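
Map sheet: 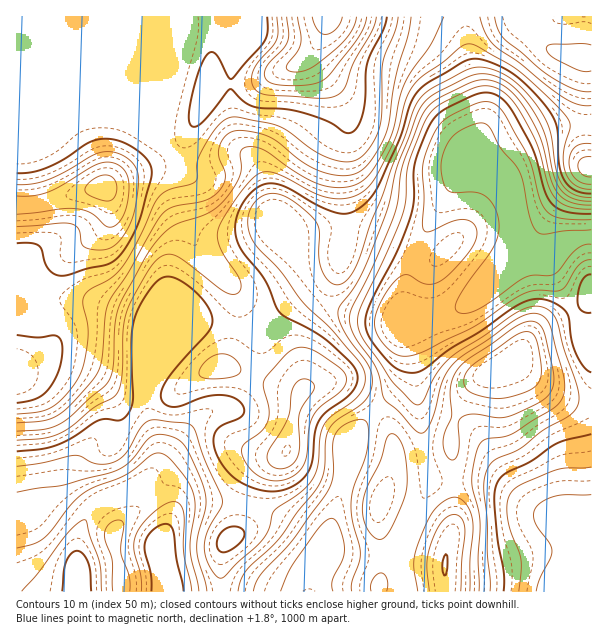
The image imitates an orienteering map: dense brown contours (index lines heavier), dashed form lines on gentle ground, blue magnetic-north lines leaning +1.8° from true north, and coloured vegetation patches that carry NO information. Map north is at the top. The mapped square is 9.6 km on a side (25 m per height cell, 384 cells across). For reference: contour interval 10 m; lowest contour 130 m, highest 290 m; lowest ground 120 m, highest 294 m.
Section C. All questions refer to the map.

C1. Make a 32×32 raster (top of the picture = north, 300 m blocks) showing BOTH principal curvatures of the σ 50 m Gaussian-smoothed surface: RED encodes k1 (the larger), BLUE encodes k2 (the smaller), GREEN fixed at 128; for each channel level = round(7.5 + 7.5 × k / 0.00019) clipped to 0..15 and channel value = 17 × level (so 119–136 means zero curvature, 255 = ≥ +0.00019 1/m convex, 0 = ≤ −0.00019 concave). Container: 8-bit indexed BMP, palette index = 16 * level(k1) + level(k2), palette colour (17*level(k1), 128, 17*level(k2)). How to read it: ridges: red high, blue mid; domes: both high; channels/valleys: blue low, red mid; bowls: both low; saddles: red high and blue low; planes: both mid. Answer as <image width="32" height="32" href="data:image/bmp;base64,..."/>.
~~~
<image width="32" height="32" href="data:image/bmp;base64,Qk02CAAAAAAAADYEAAAoAAAAIAAAACAAAAABAAgAAAAAAAAEAAATCwAAEwsAAAABAAAAAAAAAIAAABGAAAAigAAAM4AAAESAAABVgAAAZoAAAHeAAACIgAAAmYAAAKqAAAC7gAAAzIAAAN2AAADugAAA/4AAAACAEQARgBEAIoARADOAEQBEgBEAVYARAGaAEQB3gBEAiIARAJmAEQCqgBEAu4ARAMyAEQDdgBEA7oARAP+AEQAAgCIAEYAiACKAIgAzgCIARIAiAFWAIgBmgCIAd4AiAIiAIgCZgCIAqoAiALuAIgDMgCIA3YAiAO6AIgD/gCIAAIAzABGAMwAigDMAM4AzAESAMwBVgDMAZoAzAHeAMwCIgDMAmYAzAKqAMwC7gDMAzIAzAN2AMwDugDMA/4AzAACARAARgEQAIoBEADOARABEgEQAVYBEAGaARAB3gEQAiIBEAJmARACqgEQAu4BEAMyARADdgEQA7oBEAP+ARAAAgFUAEYBVACKAVQAzgFUARIBVAFWAVQBmgFUAd4BVAIiAVQCZgFUAqoBVALuAVQDMgFUA3YBVAO6AVQD/gFUAAIBmABGAZgAigGYAM4BmAESAZgBVgGYAZoBmAHeAZgCIgGYAmYBmAKqAZgC7gGYAzIBmAN2AZgDugGYA/4BmAACAdwARgHcAIoB3ADOAdwBEgHcAVYB3AGaAdwB3gHcAiIB3AJmAdwCqgHcAu4B3AMyAdwDdgHcA7oB3AP+AdwAAgIgAEYCIACKAiAAzgIgARICIAFWAiABmgIgAd4CIAIiAiACZgIgAqoCIALuAiADMgIgA3YCIAO6AiAD/gIgAAICZABGAmQAigJkAM4CZAESAmQBVgJkAZoCZAHeAmQCIgJkAmYCZAKqAmQC7gJkAzICZAN2AmQDugJkA/4CZAACAqgARgKoAIoCqADOAqgBEgKoAVYCqAGaAqgB3gKoAiICqAJmAqgCqgKoAu4CqAMyAqgDdgKoA7oCqAP+AqgAAgLsAEYC7ACKAuwAzgLsARIC7AFWAuwBmgLsAd4C7AIiAuwCZgLsAqoC7ALuAuwDMgLsA3YC7AO6AuwD/gLsAAIDMABGAzAAigMwAM4DMAESAzABVgMwAZoDMAHeAzACIgMwAmYDMAKqAzAC7gMwAzIDMAN2AzADugMwA/4DMAACA3QARgN0AIoDdADOA3QBEgN0AVYDdAGaA3QB3gN0AiIDdAJmA3QCqgN0Au4DdAMyA3QDdgN0A7oDdAP+A3QAAgO4AEYDuACKA7gAzgO4ARIDuAFWA7gBmgO4Ad4DuAIiA7gCZgO4AqoDuALuA7gDMgO4A3YDuAO6A7gD/gO4AAID/ABGA/wAigP8AM4D/AESA/wBVgP8AZoD/AHeA/wCIgP8AmYD/AKqA/wC7gP8AzID/AN2A/wDugP8A/4D/AIeXhXSD+emQc2Dl9YVldoaVpbfKuYKD+PiWlod2dnZ2hqZ0YYP2yICAk/n3lXWEdHV0dbang5T594WFlpaWh4eHp3VwtvekUHCl6/rZqJeEc2RkxbWDlPn4lYOGlpaXl6i5l5DG+tViYJLI2tnXx5d0coTYx3OCyPq4g3R2doeHh6eng5Cm5taSgbTEk5OkpnWAk9rZhIKl+NeDZGV2doZ2hraVcYBytqVylbWUk7S0pZCRyeiXg4TUxXNkdXZ2hoWFhsbGpZByhoOXp6fI2urVoICW16h0hNalg3WHhoaIhYWEldj7tnFldJipt8fq/NiAc4THuIKm2JWUh5eGhoh1lZSBhNjHcmSEt8mnlrf4xTBzc9jIkbfYhJWoh3Z2h5e5qIRhpbajl6OjlXVklfbjYWCQ16eAtsWEl6eGdpWWyMm5l4O1pbPZp3NidHWW1/bntsCzhXCm1ZaYmJiotaS5qLi4psaRg8fnt6e1pZepufn89rGUkbX42amYqdnGkqmXqKiouICHgqfZ2beVhqiouPz5sJOUoun6+LjJ2JVxl5aomKiocHeGg5enhnaGp6jH1oRgU3WCorf3+OrHc3F2h6iouKdgd4d2hKWFdpamp7ayUFB1dIOAYIX5+9mBc3aGl5e2tWF0d3d0lZaWlqaFssJjYXaFlINwcKT49sC1d4aVhaXFdXB1c4a3uKeXhoLE9oVxdJeWhHVwgMKysOl2hqaGlteWcmOGt8i4qJeDg8j5p4GCqLiGc3eEkmJz+naGuLen6JZxg6fIt5eHg4WDyfnIg5CWyLiGhIeHd4HWc3OFlsf5p4KDpqalhWJ2d3S32NeWgIKn2biUhoaFc5CWlXNjlfjJk3OEpKSEYnd1cqO0xriEgISoyJaGhLOQkPf35ran+LiShJentnRAYHCUpKTEt6eSc4WWlYaB0PDiprbm9/rst6KluMratoJyhriot9bElIJ0doaGdnDA+P9iY3SWyuvWtJaXp6jFwrSoqZjJ+MRwUHN3h4d0YJH+/3Z0c4O1tqSThbakY2JzdpiYqbr5+IRgcnZ3hoJgsvf5d3eGhJOTg3eFx8djY3WVp5eXqOn6yHBQdHZ0gXLU87KHh3eHh4eHd4W36KSlmIWFhZWWyPnWcUFhYkJghcXDo4eHh4eHh4eHhpXYpbTHhoWWp6an19ShdHRBEEKlxreoh4eHh3eHh4eHhMilsvj52bimloanxdTXt5JwpNfYuLqHh4d3h4eHh4eEyJWAtvn42KaUdHaWtsjW0tTm5+m4qYeHd4eHh4eHh3W2hXdggrPW2KiFhYaWqKWyx9jXuJeYh4eHh4eHh4eHdpaHd3GFp8nay7imlYWHlpOoyaZ1dYU="/>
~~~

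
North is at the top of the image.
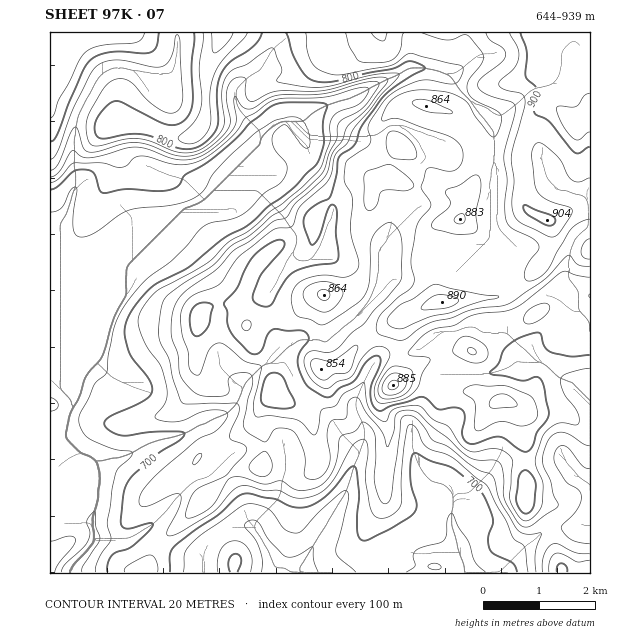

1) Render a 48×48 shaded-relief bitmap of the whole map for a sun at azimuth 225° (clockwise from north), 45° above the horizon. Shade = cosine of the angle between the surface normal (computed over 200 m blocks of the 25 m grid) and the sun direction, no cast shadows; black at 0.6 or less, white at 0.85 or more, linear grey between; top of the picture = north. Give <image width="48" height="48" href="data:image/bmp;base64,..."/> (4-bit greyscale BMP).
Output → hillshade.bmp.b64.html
<image width="48" height="48" href="data:image/bmp;base64,Qk32BAAAAAAAAHYAAAAoAAAAMAAAADAAAAABAAQAAAAAAIAEAAATCwAAEwsAABAAAAAAAAAAAAAAABEREQAiIiIAMzMzAERERABVVVUAZmZmAHd3dwCIiIgAmZmZAKqqqgC7u7sAzMzMAN3d3QDu7u4A////AEeHh2VURFeIZDWIiIiId3ZmZWiZmqqEM0Z3d2VVVVeHUzaIiIiId2ZmZnmZmalyIlVWd3ZmZmd2QkiYd3iId2Z3ZomIiahSM2VWiYd3d3d2RHmYdniId3d3ZoiHm6dVVWZXiYh3iIh2Z4mId3iIiHd2Zod5zqd3ZndniYiHiJhmeJqZh3iJmXZmZneL7YVmZWZmeYh3iIdVebuqmHeJqFRFVnit22RFVWZmeId3eHZWesuqmHaKqENFZ4rMuVIkVmZmeHZmd3ZmiqiIiGV5p0NGeLy6qEEkZ3Zmd3ZmZnZniHZniFNomENYmtyqqEI1eGZniHd2ZmZnd3Znh0NYmEN6vOyZqWNHiXeImYiHdmVniYdnl0RoqVSLvdqZqWRYqneJmYiIiHZnmYd5l0Z4qlScy6mImGV5mHeId3d4mHeImYialldoylfNuZmImHVodmZ3ZmZniImaqaqYZndq2ovLmJmIh1RFVWZ3ZmZniaqpiallaJZ7zbmZiIh2UzNEVmZ3ZneJqql2aZhFi6eJu5RWZmZDIkRFZ2ZmZ3iZu5dWeZZGvIh2iFI1ZmZlRVVWd2Zmd4maqpZnmpZYqFZUeFNFZ5l2VmZ4iGZmeJmaqpdoqoZ4hEVVeXZWeJdFZneIiGZmeJmZqpd5qWZ4dmZmeZhmd2Q1Z4iId2ZmeImZmpd5l1aJmId2iZh3iGVWeIiHZmZmZ4iImYZohlaJmYd3eIeImYiIiId2ZmZmZ3d4iHZnZVaJqodndmZ4mHiZiHZmZ2ZmZnd2ZmVWZmd4mGVWZmVmVFZ3dmZmd2ZmZmdlVURWd2Z3ZTNFVmd2Q0VWZ4d3eGZmZmZlVERXd2Z2UyNWZniXVmZmd4dnmWZmZmZmZlVWdmZmZVZ3ZnmXZmZmZ3Znm2Z3ZmZmZmZmVWZmZ2eHZnmHZnd2Z3d3ind3dmZmZnZlRFVVd3iXZoiHeIh2eJqGd3d3d2ZmZmZlRFVGh2iId4iIiYZWmrqFZnd3d3d3d2ZmZlRHhmiId3h3d2RXq6dVZnd3d3eId3dmZmVWZmiZdnd3d2VXmWRFZnd4h4iIh3ZmZmZVVWiZd3d4h2VXmFRWZ3Z4iIiId2ZmZmZmVXmYd3Z3dlVXmFVnd1aKmId3eId2ZmZ3ZoqXZmZmZWZnqFZ3h0WbqYeKzLl3Zmd3Z5p2ZndmZndnmFZ4hzWbqZrO7bhmdnd2aKdmd3ZmZ3dnh2eJmDWbqqzcqYdUVndmeKmIiHZnd4dXiHebqDWKmIiGVWZDNXdmeal3iGd4iHZXiIirhzR4dlQzRnYwJ3d3iZdVeHiZh1VomZmoZkRndkM0Z4cgWYiau6dmZ3d2VEaJqpl2VlVWdkRWeJgxeYm8zLqZllVDM1mqmZhmdnZFZlVneKhDeHiavLqqunVDNHiIiJh3dnZVZ2eHeKhld3eJqqqru5d2eId2aJh3dnZWiJmXeJl2d3iZmYiJqoeZmYiHeZdndmZniamGV5mHZ3eZmHd4iGeZiHiZmpdndmZomZhlV5mXZmeJh3eIh1aId3iZq5d3Zw=="/>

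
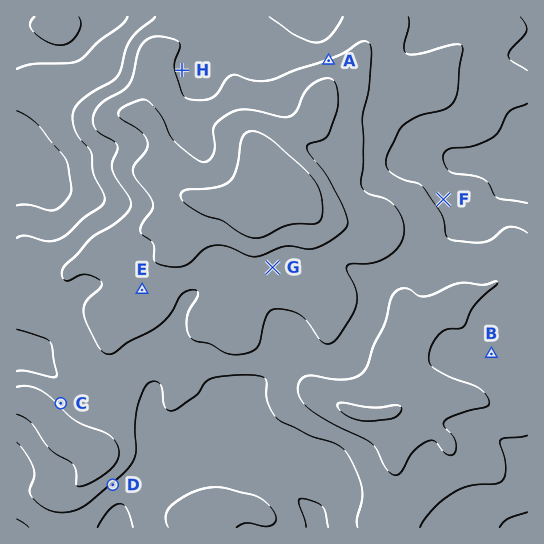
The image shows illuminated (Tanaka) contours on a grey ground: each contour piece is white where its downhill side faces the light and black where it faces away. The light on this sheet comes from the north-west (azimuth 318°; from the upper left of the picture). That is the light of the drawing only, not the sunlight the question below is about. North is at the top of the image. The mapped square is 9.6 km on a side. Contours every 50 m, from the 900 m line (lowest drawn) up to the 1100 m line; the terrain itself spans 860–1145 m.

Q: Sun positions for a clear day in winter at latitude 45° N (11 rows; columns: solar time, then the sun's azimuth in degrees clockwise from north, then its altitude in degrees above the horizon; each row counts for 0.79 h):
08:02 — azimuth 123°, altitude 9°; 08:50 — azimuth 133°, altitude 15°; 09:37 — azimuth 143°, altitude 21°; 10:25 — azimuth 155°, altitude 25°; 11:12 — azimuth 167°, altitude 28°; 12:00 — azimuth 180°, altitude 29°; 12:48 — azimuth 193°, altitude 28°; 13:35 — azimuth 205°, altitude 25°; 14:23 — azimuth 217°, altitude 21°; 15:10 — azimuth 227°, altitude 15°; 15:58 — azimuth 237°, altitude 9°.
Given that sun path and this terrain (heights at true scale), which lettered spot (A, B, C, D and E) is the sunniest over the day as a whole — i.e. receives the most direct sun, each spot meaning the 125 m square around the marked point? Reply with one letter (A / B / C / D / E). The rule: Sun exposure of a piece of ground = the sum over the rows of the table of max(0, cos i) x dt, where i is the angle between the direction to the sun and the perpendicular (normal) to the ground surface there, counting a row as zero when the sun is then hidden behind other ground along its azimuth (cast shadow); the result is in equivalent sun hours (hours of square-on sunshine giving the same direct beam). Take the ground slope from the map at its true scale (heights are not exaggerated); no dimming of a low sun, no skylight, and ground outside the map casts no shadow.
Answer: D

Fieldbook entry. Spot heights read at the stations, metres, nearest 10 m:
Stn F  930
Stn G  1030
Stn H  990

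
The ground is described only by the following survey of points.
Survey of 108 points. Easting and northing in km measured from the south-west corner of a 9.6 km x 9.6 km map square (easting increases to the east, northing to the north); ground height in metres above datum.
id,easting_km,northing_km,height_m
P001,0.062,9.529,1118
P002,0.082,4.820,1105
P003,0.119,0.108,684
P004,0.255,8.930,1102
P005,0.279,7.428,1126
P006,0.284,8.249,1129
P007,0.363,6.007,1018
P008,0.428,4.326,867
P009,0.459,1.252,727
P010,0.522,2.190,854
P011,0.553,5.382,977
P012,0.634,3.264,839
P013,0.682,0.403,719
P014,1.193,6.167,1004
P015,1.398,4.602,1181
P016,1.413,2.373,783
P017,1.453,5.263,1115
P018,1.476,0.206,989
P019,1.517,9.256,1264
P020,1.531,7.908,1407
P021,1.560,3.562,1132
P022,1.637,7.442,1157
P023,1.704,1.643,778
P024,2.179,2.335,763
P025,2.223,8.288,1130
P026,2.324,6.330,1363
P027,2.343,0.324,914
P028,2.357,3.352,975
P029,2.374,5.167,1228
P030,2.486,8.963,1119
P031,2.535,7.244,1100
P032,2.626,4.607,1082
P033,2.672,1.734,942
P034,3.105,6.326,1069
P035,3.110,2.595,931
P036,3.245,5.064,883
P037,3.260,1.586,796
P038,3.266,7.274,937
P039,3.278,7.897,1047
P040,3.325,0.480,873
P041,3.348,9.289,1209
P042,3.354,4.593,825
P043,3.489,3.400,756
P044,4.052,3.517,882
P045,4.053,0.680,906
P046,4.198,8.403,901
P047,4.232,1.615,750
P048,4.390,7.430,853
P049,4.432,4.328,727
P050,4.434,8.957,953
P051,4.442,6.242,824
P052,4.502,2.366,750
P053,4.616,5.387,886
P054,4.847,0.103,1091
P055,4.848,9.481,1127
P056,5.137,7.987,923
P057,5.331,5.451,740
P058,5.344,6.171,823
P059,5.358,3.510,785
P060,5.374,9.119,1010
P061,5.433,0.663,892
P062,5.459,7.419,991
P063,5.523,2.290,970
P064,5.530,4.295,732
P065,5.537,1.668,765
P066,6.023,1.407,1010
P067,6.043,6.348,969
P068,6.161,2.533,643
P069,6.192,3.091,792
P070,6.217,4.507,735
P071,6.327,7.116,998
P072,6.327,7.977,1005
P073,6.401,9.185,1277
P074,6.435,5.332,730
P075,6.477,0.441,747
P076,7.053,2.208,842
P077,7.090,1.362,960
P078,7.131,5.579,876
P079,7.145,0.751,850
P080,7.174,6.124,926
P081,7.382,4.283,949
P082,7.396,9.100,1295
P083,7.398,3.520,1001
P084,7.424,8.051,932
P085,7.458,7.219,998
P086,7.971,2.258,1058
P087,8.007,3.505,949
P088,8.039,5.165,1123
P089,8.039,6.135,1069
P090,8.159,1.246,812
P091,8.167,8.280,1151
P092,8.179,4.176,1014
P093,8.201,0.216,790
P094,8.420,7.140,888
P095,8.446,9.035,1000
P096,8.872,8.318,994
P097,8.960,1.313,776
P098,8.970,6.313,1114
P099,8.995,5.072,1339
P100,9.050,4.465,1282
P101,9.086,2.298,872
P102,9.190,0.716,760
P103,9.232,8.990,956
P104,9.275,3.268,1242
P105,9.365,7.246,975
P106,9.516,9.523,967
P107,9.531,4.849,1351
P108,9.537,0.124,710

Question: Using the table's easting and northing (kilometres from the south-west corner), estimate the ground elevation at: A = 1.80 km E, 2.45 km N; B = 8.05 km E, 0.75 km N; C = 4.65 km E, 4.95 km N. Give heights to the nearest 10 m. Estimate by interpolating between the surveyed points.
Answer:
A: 800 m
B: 780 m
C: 810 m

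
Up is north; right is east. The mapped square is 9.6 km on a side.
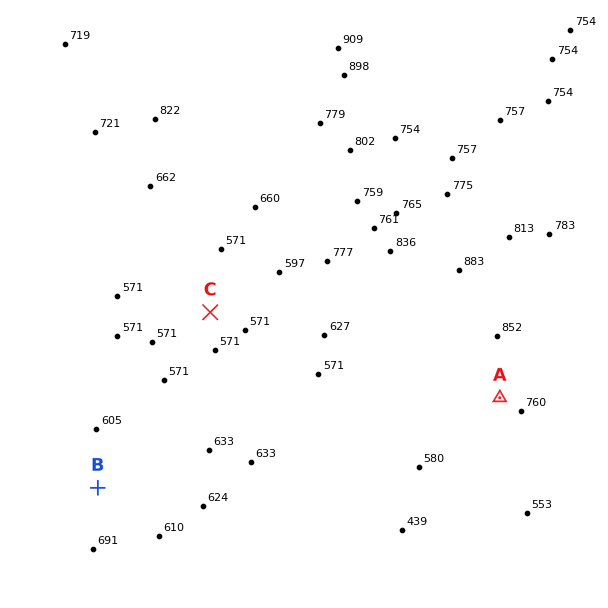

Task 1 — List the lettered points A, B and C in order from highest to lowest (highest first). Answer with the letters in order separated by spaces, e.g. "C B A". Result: A B C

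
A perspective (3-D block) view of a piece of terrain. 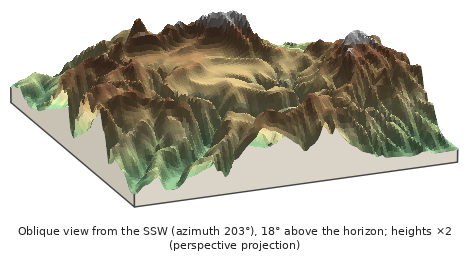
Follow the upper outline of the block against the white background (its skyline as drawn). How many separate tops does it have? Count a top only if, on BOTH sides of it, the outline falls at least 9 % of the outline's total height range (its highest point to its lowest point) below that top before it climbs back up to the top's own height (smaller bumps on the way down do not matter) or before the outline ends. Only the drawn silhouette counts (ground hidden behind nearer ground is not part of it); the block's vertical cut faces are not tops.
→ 3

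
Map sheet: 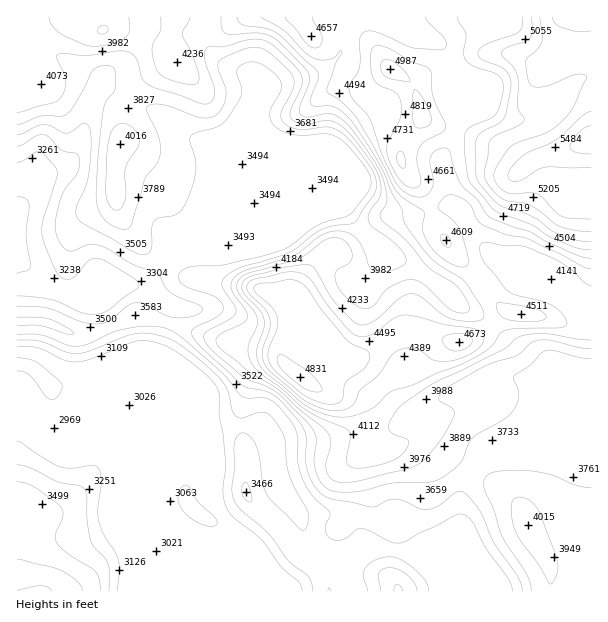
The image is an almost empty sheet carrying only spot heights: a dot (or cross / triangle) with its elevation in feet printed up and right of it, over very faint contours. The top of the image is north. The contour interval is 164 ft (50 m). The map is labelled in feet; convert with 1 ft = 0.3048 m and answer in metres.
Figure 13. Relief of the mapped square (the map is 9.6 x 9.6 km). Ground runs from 900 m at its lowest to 1730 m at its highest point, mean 1180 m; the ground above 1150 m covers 45.8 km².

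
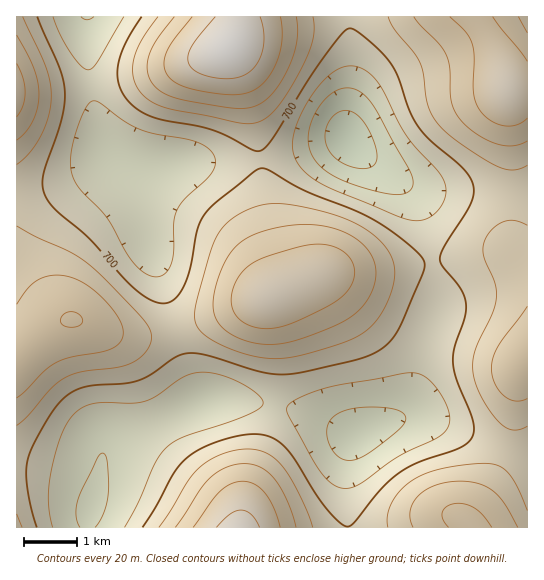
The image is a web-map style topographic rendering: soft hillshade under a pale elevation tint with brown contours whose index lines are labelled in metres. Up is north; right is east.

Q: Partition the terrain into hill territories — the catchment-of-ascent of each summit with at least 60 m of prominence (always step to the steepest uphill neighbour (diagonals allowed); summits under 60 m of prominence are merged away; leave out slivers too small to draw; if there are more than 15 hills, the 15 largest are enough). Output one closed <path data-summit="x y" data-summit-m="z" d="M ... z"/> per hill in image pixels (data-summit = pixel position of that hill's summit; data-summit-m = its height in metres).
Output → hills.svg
<path data-summit="273 295" data-summit-m="778" d="M86 16l-70 1 1 511 70 0 1-11 17-67 10-7 87-42 35-1 46 7 31 9 40 19 43-16 8-8 6-10 13-54 13-38-1-26-9-53-12-33-9-10-48-36-11-12-52 14-46 8-46 0-44 6-17 0-25-8-12-13-9-28-8-49z"/><path data-summit="507 87" data-summit-m="779" d="M527 16l-179 1 4 49-5 43 0 26 11 16 48 36 9 10 12 33 10 65-1 20-12 32-16 60-11 12-35 12-10 7-4 13-3 23 0 28 4 26 179-1z"/><path data-summit="230 47" data-summit-m="795" d="M347 16l-260 0 0 38 2 25 7 39 9 28 12 13 5 2 20 6 17 0 23-4 67-2 21-2 77-20 0-30 5-43-1-32z"/><path data-summit="238 527" data-summit-m="787" d="M237 400l-30 0-13 4-87 44-6 13-2 20-11 36 0 10 259 1-2-54 3-23 7-16-52-23-33-8z"/>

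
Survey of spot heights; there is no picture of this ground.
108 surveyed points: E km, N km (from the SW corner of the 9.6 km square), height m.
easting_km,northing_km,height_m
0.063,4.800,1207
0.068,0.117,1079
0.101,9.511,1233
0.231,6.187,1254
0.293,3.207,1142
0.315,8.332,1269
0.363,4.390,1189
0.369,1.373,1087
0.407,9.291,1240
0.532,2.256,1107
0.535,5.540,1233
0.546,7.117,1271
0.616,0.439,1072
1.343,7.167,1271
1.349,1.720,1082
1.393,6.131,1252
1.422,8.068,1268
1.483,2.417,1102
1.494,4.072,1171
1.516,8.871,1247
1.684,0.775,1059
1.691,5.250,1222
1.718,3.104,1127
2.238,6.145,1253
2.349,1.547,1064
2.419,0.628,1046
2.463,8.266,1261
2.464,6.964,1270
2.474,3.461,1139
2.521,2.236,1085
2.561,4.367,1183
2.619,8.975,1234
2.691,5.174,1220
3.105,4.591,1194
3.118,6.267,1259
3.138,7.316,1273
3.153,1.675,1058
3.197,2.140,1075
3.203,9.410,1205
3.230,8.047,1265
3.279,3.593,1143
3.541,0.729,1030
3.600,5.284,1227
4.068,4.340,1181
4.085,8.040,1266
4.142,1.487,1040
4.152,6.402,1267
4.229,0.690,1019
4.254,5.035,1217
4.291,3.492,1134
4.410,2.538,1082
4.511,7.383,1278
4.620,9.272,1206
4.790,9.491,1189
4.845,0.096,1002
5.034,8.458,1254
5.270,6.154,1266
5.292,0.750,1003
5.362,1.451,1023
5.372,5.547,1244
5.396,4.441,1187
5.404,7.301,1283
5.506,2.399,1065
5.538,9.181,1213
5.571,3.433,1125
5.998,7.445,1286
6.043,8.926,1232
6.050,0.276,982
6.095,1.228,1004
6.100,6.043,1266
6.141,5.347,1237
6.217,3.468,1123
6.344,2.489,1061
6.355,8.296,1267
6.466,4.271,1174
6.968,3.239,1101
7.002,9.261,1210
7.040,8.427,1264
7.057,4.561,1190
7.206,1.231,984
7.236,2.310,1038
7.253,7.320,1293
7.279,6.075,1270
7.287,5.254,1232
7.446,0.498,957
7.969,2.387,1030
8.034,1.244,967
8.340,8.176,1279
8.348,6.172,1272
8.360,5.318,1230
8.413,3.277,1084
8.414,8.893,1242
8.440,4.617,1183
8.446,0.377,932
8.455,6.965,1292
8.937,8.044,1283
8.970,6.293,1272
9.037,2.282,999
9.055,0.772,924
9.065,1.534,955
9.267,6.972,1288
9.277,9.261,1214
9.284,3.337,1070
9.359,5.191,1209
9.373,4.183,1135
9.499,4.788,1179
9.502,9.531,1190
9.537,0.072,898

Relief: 896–1295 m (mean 1165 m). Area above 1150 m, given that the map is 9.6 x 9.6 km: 55.3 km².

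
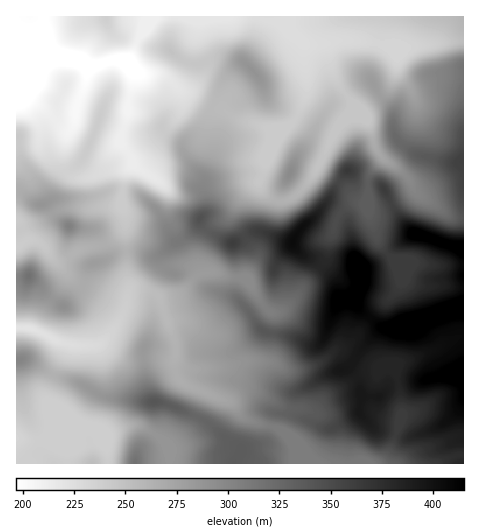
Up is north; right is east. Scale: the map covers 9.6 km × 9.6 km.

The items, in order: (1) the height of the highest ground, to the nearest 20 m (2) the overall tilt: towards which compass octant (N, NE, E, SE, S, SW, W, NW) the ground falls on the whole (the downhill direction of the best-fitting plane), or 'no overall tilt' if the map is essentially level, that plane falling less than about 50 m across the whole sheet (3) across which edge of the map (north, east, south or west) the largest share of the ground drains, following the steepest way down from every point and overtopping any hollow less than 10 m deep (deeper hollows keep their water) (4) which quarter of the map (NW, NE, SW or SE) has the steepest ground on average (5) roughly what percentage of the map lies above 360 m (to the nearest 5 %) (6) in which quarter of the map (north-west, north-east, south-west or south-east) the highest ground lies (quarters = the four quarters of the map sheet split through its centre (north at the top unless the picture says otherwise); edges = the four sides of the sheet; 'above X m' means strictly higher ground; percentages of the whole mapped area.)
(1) About 440 m is the highest elevation on the sheet.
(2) On the whole the ground falls towards the north-west.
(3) Drainage is mainly to the west: more ground falls towards that edge than towards any other.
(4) Slopes are steepest in the north-east quarter.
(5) About 20 % of the map lies above 360 m.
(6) The highest point lies in the south-east quarter of the map.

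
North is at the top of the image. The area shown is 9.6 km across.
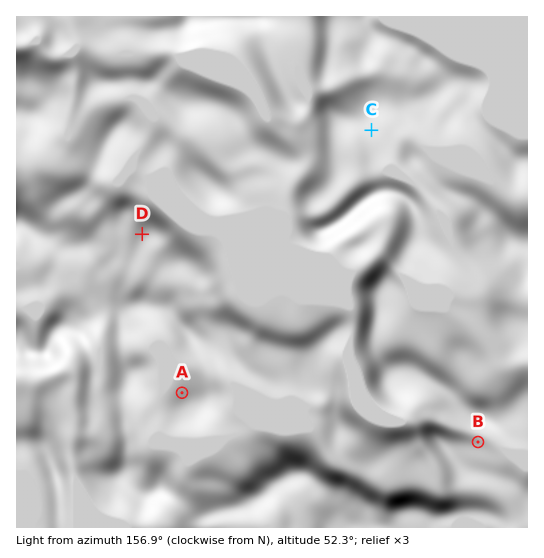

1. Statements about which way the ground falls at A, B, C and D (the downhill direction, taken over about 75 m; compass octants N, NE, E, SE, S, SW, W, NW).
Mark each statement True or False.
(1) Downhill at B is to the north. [True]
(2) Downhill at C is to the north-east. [False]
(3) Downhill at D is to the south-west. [False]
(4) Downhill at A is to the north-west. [True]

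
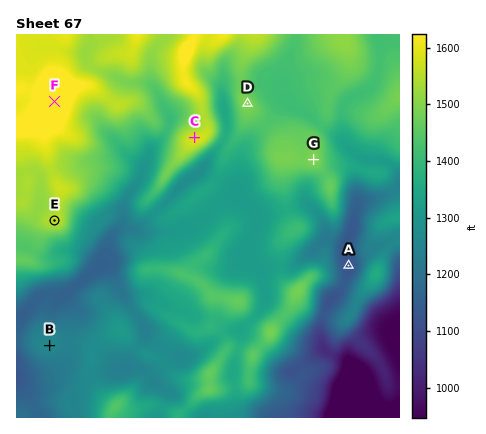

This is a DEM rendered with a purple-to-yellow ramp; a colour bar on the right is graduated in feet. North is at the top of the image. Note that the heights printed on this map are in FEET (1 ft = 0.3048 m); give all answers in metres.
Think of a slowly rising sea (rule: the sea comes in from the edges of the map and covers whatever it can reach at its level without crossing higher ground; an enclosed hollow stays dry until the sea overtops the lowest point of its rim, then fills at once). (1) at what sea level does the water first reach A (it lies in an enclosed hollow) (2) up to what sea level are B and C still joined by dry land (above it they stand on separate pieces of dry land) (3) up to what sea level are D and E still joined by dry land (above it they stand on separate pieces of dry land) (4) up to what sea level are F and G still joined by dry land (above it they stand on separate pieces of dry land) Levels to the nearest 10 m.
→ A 350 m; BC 380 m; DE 450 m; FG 440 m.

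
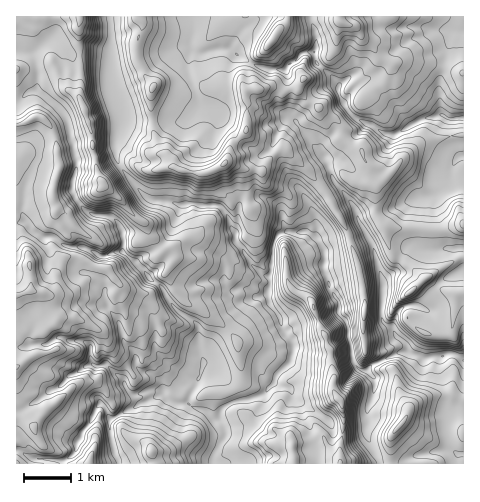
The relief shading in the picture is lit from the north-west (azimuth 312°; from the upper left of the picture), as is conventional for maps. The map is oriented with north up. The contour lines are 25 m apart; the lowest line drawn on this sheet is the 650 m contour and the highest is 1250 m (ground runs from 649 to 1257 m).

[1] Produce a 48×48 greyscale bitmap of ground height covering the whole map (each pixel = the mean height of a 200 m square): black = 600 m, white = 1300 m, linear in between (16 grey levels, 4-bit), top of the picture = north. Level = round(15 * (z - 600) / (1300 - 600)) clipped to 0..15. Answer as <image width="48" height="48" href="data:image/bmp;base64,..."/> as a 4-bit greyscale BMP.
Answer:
<image width="48" height="48" href="data:image/bmp;base64,Qk32BAAAAAAAAHYAAAAoAAAAMAAAADAAAAABAAQAAAAAAIAEAAATCwAAEwsAABAAAAAAAAAAAAAAABEREQAiIiIAMzMzAERERABVVVUAZmZmAHd3dwCIiIgAmZmZAKqqqgC7u7sAzMzMAN3d3QDu7u4A////ALuqqqu5iJmqmHZVVWZ4iYiImHVEVERDM7u8upq5iZqqmHdlVmZ4iYiImGRFVEQzM8zLqpqpiZqpiIdlVmeIiYiIh1RFZVRDM8zLqpmpiZmYh4dlVmZ4iIiHh1RFZlRDM8zLuqmYiIiHd3ZlVmZnd3d3iFNEZmVDM8zMu6mIh3d3dmZVVmZmZmd3mFNEVmVDM8zMy6qImHZmZlZmVVVWZmZ5qVM0VmVDM8zLzLqZmHZmZmZmZmVVZWeKqWM0VVRDM8zLu7qph4dmZmVmZmZVVWeKl2MzREMzMtzMuqqpiId2ZmVWZmZVVWaJlkIjRDIiIt3My6mYiIh3dmVVZmZVVVaJhSMzQyIiIt3dzLqpqYiHdmVWZ3ZlVVaJdDVDIhEREd3d3LqrqZmIh2ZmZ3ZlVFaJc0ZDIiIzM93dzLu7qZmIh2Zmd3ZlVVaIY1ZDIjREVN3d3czLqqmZh3Z3d2ZlRVeHU1ZCI0VVVN3d3dy7qqmZiHd3dmZVRVeGM1dCNFVFVd3d3cy6qqqZh4iHZmVUVWh0NGdDRERFVe7d3cu7u6qYeIh3ZlVEZnh0NGdDRVVVVe7t3cu7u6qYiIh3ZlVEZ4dTNGZDRmVVVd7d3Mu7u6mImId3ZmVVd2VDRWZDRWZVRN7czLu7upiJmYh3dmVEd1QzRWYzRVZlRN7czLu7uYiZmZiHdmVUZlQzRWU0VVVVVN3MzLuqmJmamZiHdlZkZlQzRmU1VVVERMzLu7q7qKqqmZmIdmdlZUQ0RmRFVVVURMu7vMy7mJqpmZmIdnd1RDM0VlRGVVVVVbu8zMu6maupiImIdnd1REREZkRWZVVVVrvMzLqZmrupiIiId3h2VURFdkVlVUREVrzM3Lq7u7mId3d3d4h2VVRWdUVlREREVczMy6zdzJh3d3iIiIh2ZlVnZVZmVEMzRMzMyqzd2oiIiImZiIiHdlZ2Vmd2VEQzM8zMy6zduYmZmqu6qZmYdmd2Z3d3ZVQzM8zM3KvcqJq7u7u7uqmYd3d2Zmd3dlQzM8zM3KvbiJqru6qry6mYiIdmZnd2ZlRDM8zMy7zKiJqruqmau6mYiHZmZ3dlVlREM8zMy7zJiImqqZmZqqmYiHZmd3dlRVREQ8zMy7zJiImpmZmZmrqYh2Znd2VEQ0RERMzMu73JiImZmZmZmaqYd3d3dlRFRDMzM7zMu825iImZmYiIiaqYd3eHdVVVVEMyI7u7u82oiImpmZiImaqYh4iHZWZlVUQzNLu7vNyYiImqmZiZmaqpmIh3VWZmZVRDRbu7zMuYiJq6mZmZmaqpmZh2VWZmZlVERbu7zMuYiJqqmYiZmaqZiJl2VWZmZlVUVcu7y7uYiJqZmIiIiJiIh4dmZmZndmVVVbu7u7uYiaqZiIiIiImpiHd4d2Z3dmVVRbu7u7uYiaqYiIiIiImqmId4h3d3ZmVURLu7u8uoiaqZiIiIiImrqYd4iIh3ZlVURLu7vNyoiaqpiIiIiImaupd4mZh3ZlVERMzMzNyoiaqpiIiIiJmZqoeJmZh3dlVURA=="/>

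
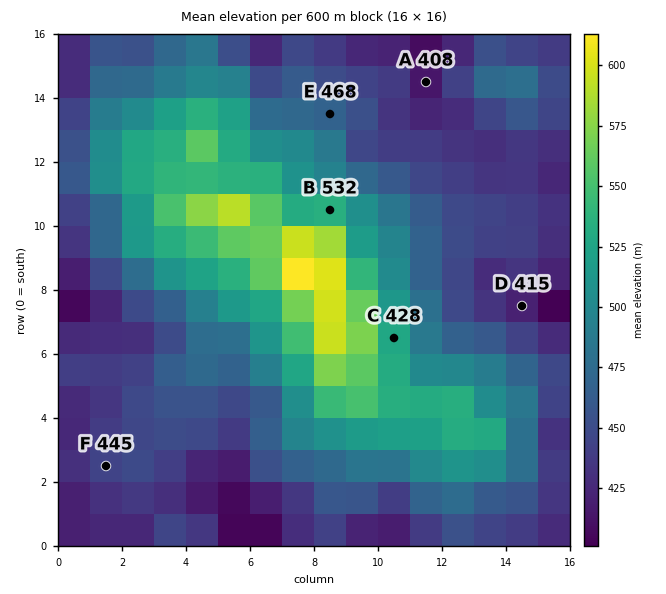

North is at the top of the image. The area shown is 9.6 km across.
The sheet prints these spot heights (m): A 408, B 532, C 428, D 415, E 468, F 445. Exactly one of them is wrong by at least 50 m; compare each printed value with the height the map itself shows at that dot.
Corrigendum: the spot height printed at C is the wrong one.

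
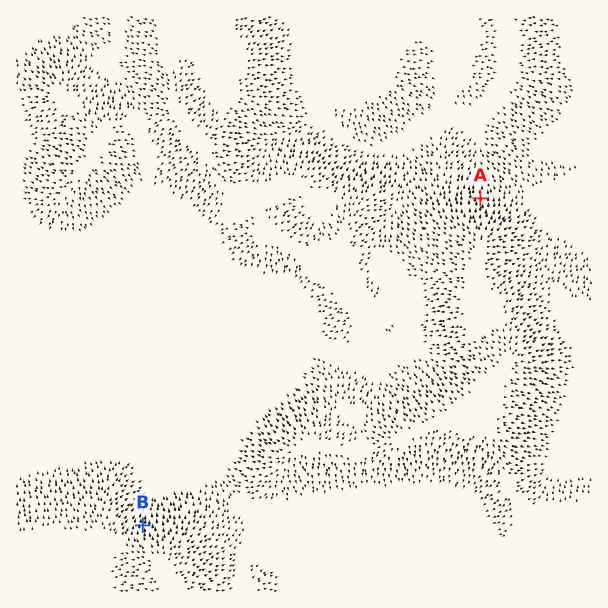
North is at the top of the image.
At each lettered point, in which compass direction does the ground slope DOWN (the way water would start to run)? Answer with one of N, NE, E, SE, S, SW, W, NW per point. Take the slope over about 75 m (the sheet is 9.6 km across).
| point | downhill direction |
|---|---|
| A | N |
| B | N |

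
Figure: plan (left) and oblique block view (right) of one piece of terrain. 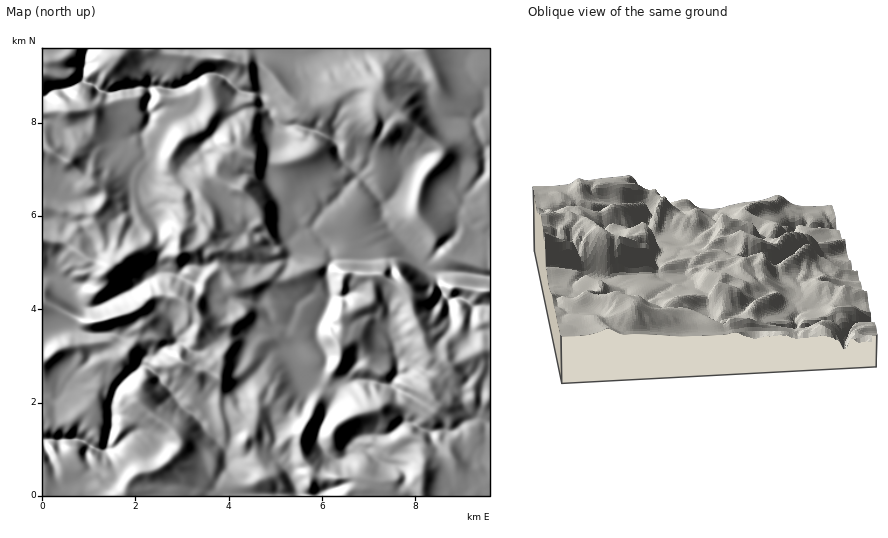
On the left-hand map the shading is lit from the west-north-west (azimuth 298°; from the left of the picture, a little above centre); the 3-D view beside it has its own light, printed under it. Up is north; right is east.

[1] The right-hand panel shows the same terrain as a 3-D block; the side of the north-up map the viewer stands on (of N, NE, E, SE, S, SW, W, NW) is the N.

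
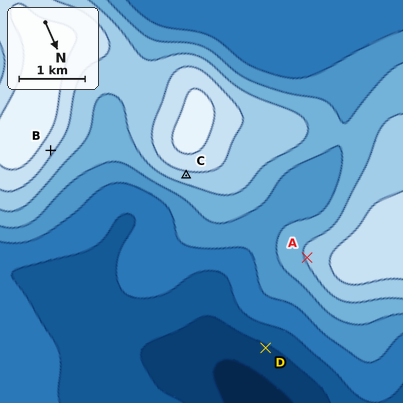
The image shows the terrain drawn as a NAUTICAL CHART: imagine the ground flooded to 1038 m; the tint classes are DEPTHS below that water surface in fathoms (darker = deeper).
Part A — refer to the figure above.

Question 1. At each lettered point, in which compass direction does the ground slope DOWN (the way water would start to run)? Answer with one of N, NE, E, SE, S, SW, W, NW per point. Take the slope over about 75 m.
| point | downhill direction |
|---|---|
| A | E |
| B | NW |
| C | NE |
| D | NE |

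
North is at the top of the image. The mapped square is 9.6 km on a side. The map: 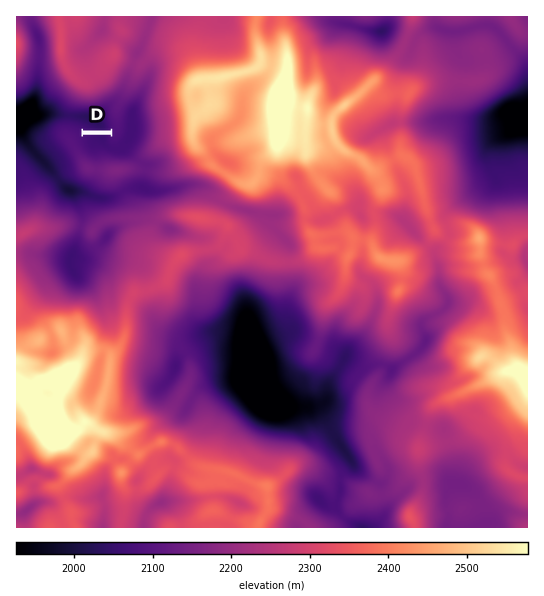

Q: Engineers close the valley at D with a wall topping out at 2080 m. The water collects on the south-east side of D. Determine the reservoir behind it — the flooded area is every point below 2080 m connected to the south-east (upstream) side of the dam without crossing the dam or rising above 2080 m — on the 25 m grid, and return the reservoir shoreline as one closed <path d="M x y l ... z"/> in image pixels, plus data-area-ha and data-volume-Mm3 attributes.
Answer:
<path d="M135 107l-4 0-3 3-3 9-1 14-6 8-5 2-2-2-1-6-25 0-1 6 3 6 6 5 13-1 11 4 10-2 8-8 5-14-3-22-2-2z" data-area-ha="40" data-volume-Mm3="3.08"/>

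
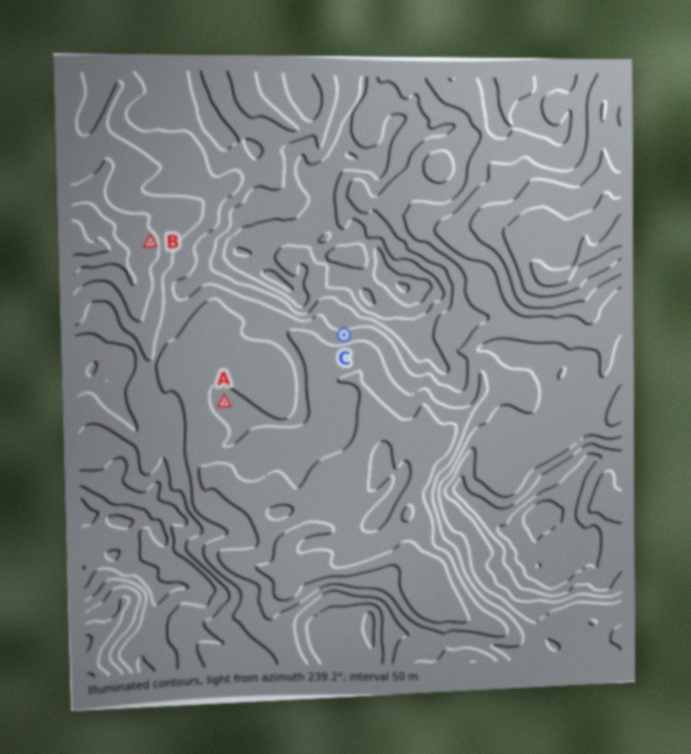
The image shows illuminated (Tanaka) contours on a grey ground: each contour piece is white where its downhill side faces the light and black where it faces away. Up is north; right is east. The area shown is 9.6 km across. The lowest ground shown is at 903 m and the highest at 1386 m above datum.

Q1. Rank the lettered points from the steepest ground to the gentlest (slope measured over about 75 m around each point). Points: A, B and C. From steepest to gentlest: C B A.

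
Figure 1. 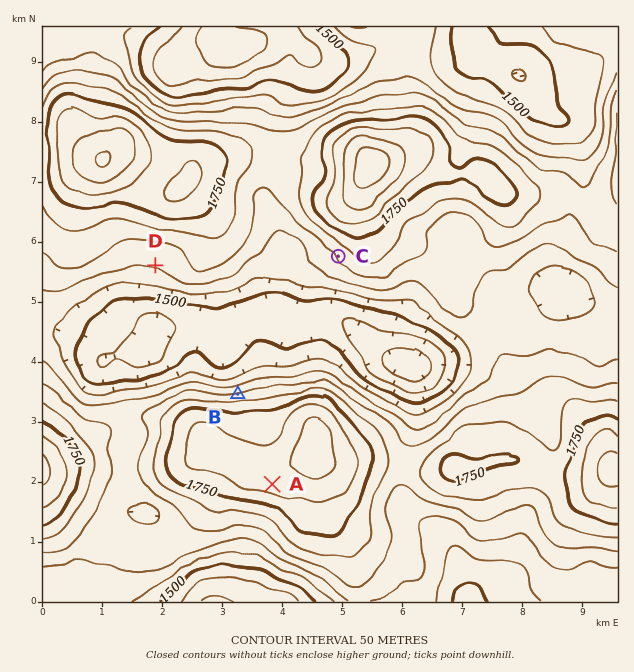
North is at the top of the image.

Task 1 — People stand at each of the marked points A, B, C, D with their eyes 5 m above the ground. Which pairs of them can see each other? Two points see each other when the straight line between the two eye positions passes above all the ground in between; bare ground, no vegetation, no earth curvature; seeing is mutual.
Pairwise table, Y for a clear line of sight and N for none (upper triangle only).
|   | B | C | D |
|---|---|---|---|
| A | N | N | N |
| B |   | Y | Y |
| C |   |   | N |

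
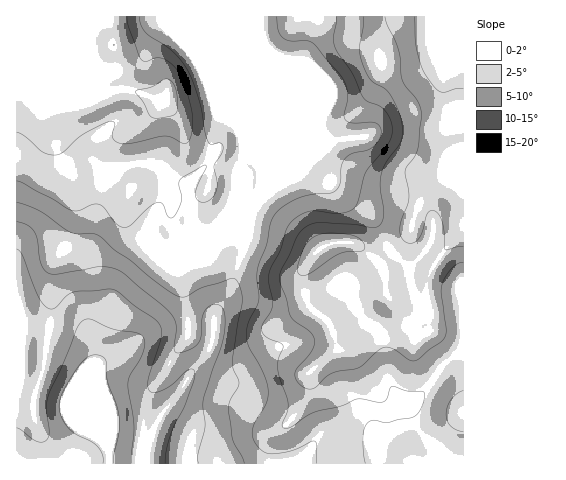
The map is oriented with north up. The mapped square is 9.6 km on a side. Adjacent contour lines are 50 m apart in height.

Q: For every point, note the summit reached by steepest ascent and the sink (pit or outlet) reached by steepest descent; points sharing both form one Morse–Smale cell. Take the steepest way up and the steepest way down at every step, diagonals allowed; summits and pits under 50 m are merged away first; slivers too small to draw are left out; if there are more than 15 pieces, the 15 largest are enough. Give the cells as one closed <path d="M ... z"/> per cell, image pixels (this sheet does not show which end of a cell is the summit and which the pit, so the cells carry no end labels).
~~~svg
<path d="M463 16l-205 1 0 143 4 22-11 36-4 23-15 45-16 27-2 14-33-1-28 5-26 19-25 11-3 3 0 12-8-26-11-13-27-8-29-3-8 18 1 120 282 0 19-27 7-6 40-21 23 3 11-7 17-6 11-11 13-20 9-10 15-9z"/><path d="M257 16l-241 1 1 327 7-18 22 2 29 6 8 5 5 7 11 30 0-12 3-3 25-11 26-19 28-5 33 1 2-14 16-27 15-45 4-23 11-36-4-22z"/><path d="M463 351l-14 8-9 10-13 20-11 11-17 6-11 7-14-3-12 2-19 11-18 8-7 6-18 26 163 1z"/>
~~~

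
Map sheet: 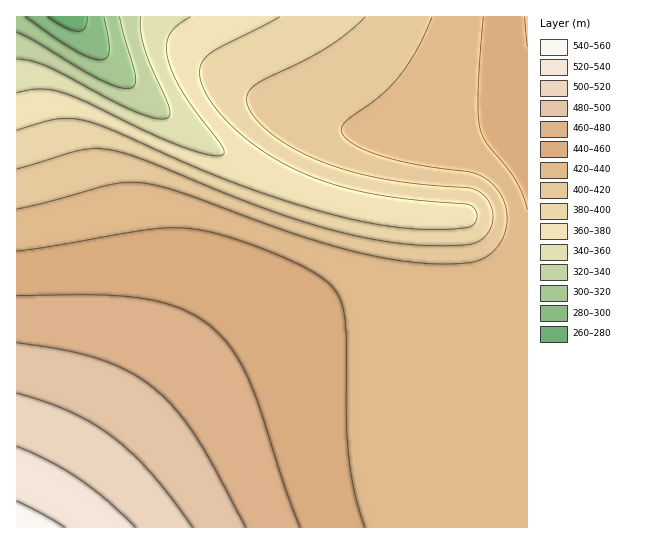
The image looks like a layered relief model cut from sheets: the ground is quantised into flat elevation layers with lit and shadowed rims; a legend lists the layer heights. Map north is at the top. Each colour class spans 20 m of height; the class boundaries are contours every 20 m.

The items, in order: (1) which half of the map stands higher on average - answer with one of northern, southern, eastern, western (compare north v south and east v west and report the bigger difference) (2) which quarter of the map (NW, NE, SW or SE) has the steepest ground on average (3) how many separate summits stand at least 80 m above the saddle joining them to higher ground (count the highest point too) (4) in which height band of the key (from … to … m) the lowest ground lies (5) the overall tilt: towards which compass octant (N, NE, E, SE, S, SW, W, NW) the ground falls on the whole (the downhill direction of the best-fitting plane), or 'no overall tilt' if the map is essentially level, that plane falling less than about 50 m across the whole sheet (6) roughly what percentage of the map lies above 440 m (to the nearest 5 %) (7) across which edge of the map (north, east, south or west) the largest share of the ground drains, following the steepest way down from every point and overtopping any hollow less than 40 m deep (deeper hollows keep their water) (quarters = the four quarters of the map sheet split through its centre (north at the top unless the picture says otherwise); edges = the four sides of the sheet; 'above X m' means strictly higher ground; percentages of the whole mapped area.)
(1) The southern half stands higher on average than the northern half.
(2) The steepest ground, on average, is in the north-west quarter.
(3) Counting only tops that stand 80 m proud, the map has 1 summit.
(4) The lowest ground lies in the 260–280 m band.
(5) On the whole the ground falls towards the north.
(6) Ground above 440 m makes up about 40 % of the sheet.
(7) Most of the ground drains across the northern edge.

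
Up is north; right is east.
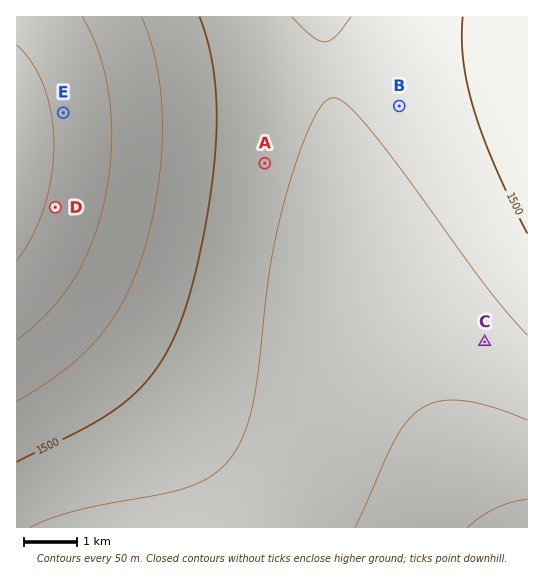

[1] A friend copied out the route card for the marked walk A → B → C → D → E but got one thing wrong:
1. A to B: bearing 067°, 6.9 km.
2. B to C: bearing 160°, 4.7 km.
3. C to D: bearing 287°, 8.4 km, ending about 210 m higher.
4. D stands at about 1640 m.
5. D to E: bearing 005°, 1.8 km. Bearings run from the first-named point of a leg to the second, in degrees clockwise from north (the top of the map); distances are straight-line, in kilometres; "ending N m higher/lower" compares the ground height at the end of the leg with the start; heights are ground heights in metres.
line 1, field distance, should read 2.7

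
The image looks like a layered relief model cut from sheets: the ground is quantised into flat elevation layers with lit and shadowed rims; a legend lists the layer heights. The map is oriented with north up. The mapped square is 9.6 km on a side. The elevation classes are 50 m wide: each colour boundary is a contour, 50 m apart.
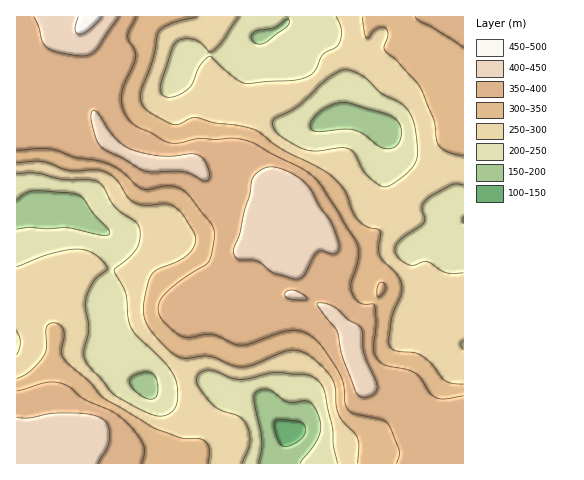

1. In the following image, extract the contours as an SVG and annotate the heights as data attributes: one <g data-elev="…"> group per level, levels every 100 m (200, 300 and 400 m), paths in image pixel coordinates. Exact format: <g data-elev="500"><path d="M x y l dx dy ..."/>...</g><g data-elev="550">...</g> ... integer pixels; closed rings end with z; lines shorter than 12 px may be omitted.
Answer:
<g data-elev="200"><path d="M258 463l3-12 1-11-8-43 3-6 8-2 7 2 15 11 21-1 5 4 3 5 5 14-1 10-6 12-14 17"/><path d="M151 399l-8-2-10-8-4-6 2-6 14-5 6 1 3 2 3 7 1 10-3 6z"/><path d="M17 200l9-7 8-2 43 3 6 5 10 14 14 15 3 4-1 3-5 1-37-8-20 1-18-2-12 2"/><path d="M384 148l-6-2-13-11-8-4-11-2-31 2-4-2 0-6 4-7 7-6 10-5 9-3 9 1 35 11 8 3 5 5 3 5 1 6-2 7-4 6-5 3z"/><path d="M256 43l-4-2-1-3 4-6 18-4 13-9 3 1-3 7-19 14-5 3z"/></g><g data-elev="300"><path d="M208 463l1-15-2-4-4-4-4-1-18-1-24-9-56-33-11-14-21-18-6-7-2-7 3-17-2-6-5-4-7 0-3 4-1 22-4 9-13 14-12 6"/><path d="M463 384l-11-1-7-2-14-18-12-9-22-3-7-4-1-7 2-19 3-9 7-18 0-13-5-8-12-11-4-6-1-7 1-18-2-2-11-2-9-7-5-9-8-19-13-16-14-9-37-19-21-15-7-4-16-4-23-2-18-5-6 0-11 6-6 0-22-11-8-7-2-5 0-9 12-32 6-28 5-5 7-3 26-7"/><path d="M17 163l23-2 29 10 25-1 9 1 13 8 11 18 7 6 12 2 21-1 11 5 6 7 10 16 1 11-3 7-7 7-9 5-19 8-7 7-5 17-2 15 2 11 5 9 19 22 7 5 7 2 26-2 23 10 10 1 11-2 35-14 11 0 10 5 16 13 8 12 2 7 1 17 3 9 4 8 11 11 4 7 0 23"/><path d="M362 17l2 15 3 6 2 0 4-6 5-4 5-1 4 2 1 7-4 10 0 3 13 12 23 27 14 31 2 20 3 7 9 6 15 4"/></g><g data-elev="400"><path d="M98 463l10-16 1-9-1-13-7-7-13-4-22-1-16 1-21 4-12-1"/><path d="M361 397l6 0 5-2 4-4 1-5-13-32-2-25-4-4-10-5-14-13-8-4-8 0-1 2 4 6 16 19 7 31 12 31z"/><path d="M290 299l11 1 6-1-6-6-9-3-5 1-2 2 1 4z"/><path d="M295 279l5-1 4-2 9-19 5-5 4-1 11 3 4-2 2-4-1-6-8-21-10-14-8-16-6-7-9-8-11-5-10-4-9 0-9 5-6 7-2 16-6 16-5 24-5 13 0 5 4 6 19 2 16 12z"/><path d="M202 180l6 0 1-6-3-12-6-6-8-2-19 2-13 0-29-7-8-4-9-8-17-25-3-2-2 2-1 8 5 18 3 7 6 5 18 8 21 13 8 1 31 0 9 2z"/><path d="M34 17l4 9 4 15 5 6 10 5 25 4 8-2 6-4 22-33"/></g>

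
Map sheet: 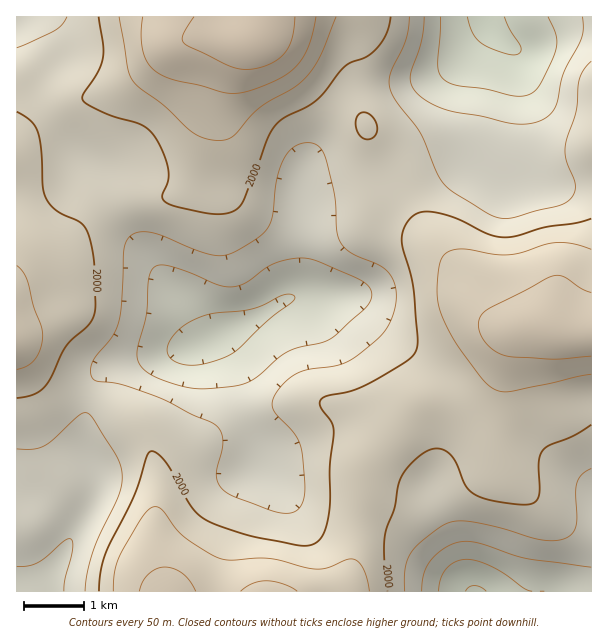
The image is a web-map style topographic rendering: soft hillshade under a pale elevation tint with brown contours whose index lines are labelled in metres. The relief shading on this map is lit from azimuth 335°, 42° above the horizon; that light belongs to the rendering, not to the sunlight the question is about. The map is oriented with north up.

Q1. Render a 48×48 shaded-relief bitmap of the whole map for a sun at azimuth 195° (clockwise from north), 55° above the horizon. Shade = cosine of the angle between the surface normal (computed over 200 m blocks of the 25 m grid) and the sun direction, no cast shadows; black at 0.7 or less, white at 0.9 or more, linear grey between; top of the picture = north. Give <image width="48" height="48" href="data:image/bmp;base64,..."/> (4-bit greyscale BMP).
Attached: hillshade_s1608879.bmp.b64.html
<image width="48" height="48" href="data:image/bmp;base64,Qk32BAAAAAAAAHYAAAAoAAAAMAAAADAAAAABAAQAAAAAAIAEAAATCwAAEwsAABAAAAAAAAAAAAAAABEREQAiIiIAMzMzAERERABVVVUAZmZmAHd3dwCIiIgAmZmZAKqqqgC7u7sAzMzMAN3d3QDu7u4A////AKqZmZmZmId3ZmVVQ0Z3dlZniavd3czMy6qZmImZiIdmZVRDMzVnZmZ4mr3u7d3dzLupmHd4iHZVVUMiEjRmZmeKvN7//u7u3Lu6mHZnd2VEREMhI0Vndnirze///u7uy7uqqXZmd2RERUQzNGeId4mrze//7u7cupqqqYZWd2REVVREVniYiJmqvN7u7t3KmJmaqpdmZlVVVVVVZ4mZmZmZq83u3cupiJmaqph2ZlVWVVVWeJmZmZmImszdzLqIiJmqmZmHdlVmZmZniaqqmZmZmru7uqmIiaqpmZqph2Z3h3d4mqqqmZmaqrqqqpiImqqpiKu6l3eImIiJqqqZmZqru7qqqYiau6qpmbzLmHeImZmaq6qZiJqru7qqmZmru7uqqrzLmHeIiJmru7qYiJmqu7qqmZq7u7u6q7u6h3d3d4q8zLuYiJmaq6qqqqq7u7u6qrqodmVWZ4m7zLupmZmaqqqqqqqqqruqmqmGVEREVniaqqmZmImZmZqqqquqqsupmZhkMiIzRWZ4iId3eIiIiJq7u7u7u9ypmYdTIRIjRFVmZlVVZ3d3eJq8zMzN3dypmYdlQzNEVVZmVDNEVmd3iazN3d3e7rqZqqmHZmZmZmd2VERFZmd4ms3dzN3e7pmZq7qYiImYh3d2ZVVWZmeJq83Mu8zMzHeJq7qZmZqqmYh3ZmZmZniavMy6qqqqmmZ5qqmYiZqru6mHd2d2ZniavLqZiJmIiGd4mYiIiJqrzcupiHd3d4mqu6mId3d3d2eImIh4iJq83dy6mZmZmZqrqpiHd3d3dniJmIh3iavN3dzLu7vMzMu7qZiHd3d3ZniZiIh3ir3e3cvMzd3u7t3LqYh3Zmd2ZniIiId4m97u3MvMzd3u7ty6mYdlVVVlVXiIiIiJvN7t3MzMu8zN3MuqmHZDIjRERHd3d4iaze3czMy7qqq7u6qYdlQhESIiNHd3d4mr3d3Mu7upmZqqqqmHZUIRIiIRNHd3d4mrzMy7u6qYiZqqqZmHVDIjRUMzRYh3d4iaqqqqqqmIiZqqmZmHVDNGd2ZWZ5iIiIiJmZqqqqmIiaqqmZmHZUVniIiImZmIiIiZmZqqqqmYmqq6qZmHZmeImZmaq5iIiJmZmau7u7qZmru6qpmHZ3iJmZmqu4iImaqqqru7u6qZq7u6qpl3d4mZmJmaq3iJqruqq7y7u6mavMy7qph2d4iIiIiJmneJq7u7vMzLu6qqvMy6qYdmZ3d3dmd4iXeKq7u8zdzLu7u7zMuqmHVVVVZlVVZ4iHeJqqu83dzLzMzN3Luph2REREREREV4mYiIiZq83t3Mzd3u3Lqph2VERERERFaJmYh3d4ms3t3M3e7u3LqpmHdmZVVVVWeIiXeHd4mr3d3d3d3d3LqqqpmId3ZmZnd3d2eIiJmrzMzMzMzMu6qqqqqZiHdmZ4iHZlZ4maq7u6q7qqqqqZmqqqmYiHdmiaqod3Z4mau7qZmZmImZmIiau6mHd3d4m7u6mXd4mqu7mYiYiIiIiIiauph3Z3d4q8y7qQ=="/>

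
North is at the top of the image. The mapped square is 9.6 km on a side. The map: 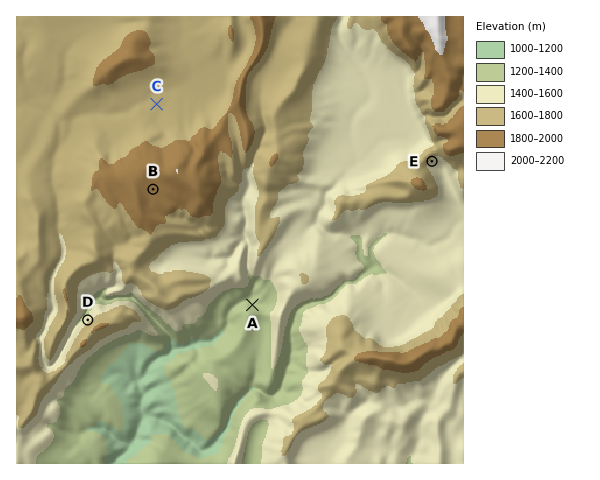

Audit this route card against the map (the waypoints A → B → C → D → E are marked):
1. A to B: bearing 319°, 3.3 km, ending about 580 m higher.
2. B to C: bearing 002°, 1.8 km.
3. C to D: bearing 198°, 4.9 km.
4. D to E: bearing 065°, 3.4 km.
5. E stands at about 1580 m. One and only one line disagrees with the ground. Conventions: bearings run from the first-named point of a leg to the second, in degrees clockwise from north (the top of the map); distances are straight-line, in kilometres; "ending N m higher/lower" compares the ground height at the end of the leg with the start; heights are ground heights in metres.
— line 4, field distance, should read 8.1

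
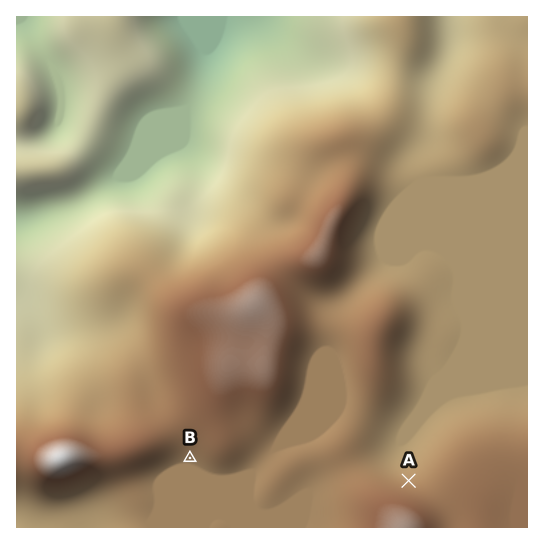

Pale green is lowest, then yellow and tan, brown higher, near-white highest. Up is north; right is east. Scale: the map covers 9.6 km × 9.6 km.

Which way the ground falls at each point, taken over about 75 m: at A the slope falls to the N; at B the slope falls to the S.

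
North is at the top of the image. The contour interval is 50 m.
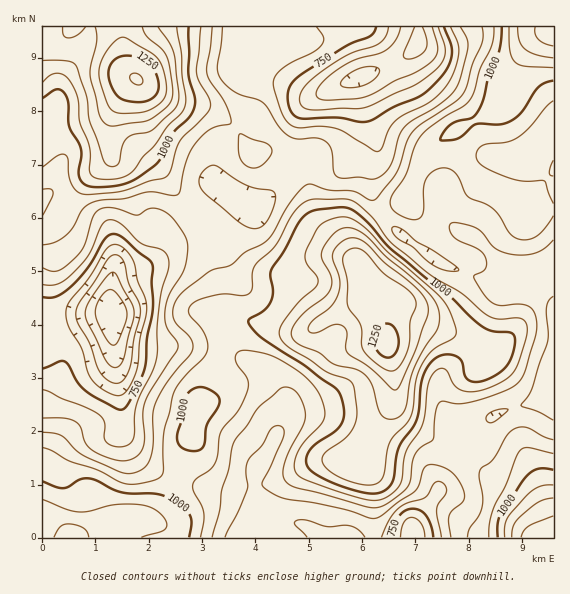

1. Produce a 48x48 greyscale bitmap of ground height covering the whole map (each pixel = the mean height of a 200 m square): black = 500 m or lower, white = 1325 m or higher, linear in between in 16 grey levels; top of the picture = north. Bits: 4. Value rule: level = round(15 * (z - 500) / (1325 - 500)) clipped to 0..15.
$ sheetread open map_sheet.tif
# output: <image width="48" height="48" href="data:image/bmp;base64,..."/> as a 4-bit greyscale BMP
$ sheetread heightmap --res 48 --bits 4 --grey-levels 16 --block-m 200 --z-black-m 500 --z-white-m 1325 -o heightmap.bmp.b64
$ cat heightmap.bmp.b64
<image width="48" height="48" href="data:image/bmp;base64,Qk32BAAAAAAAAHYAAAAoAAAAMAAAADAAAAABAAQAAAAAAIAEAAATCwAAEwsAABAAAAAAAAAAAAAAABEREQAiIiIAMzMzAERERABVVVUAZmZmAHd3dwCIiIgAmZmZAKqqqgC7u7sAzMzMAN3d3QDu7u4A////AKu7uqqqqqmYdmZmZlVVVWZUM0Z3eJq8zKu7qqu6qqmYd2ZmZVVmZmZUNFZ3eJq8zKqqqqqqqqmYd2ZmZmZmZ3dlRVZneImrvKqqqqqqqZmId2ZmZmd3eIiGZVZmd4mqu5mZmZmZmZiId3Zmd3eImZmYdlVmd4iaqpmZmYiIiIiIh3ZneImaqqqYdmZnd4iZqpmYiHd3iIiIh3ZmeJmqu7qpd2Z3d3iJmZiId2ZniJmZh3ZmeJqqu7qph3d3d3iJmYh3ZmZmeJmZh3dmd4mqq7qph3d3d3iIiId3ZlVWeJmZiHd2Z4iZqruqmHd3d3eId3d2ZlVWeJmZmId2Z3iJmru6mHd3dnd3d2ZmZVVWeJmZmId3d3iJmru7qYd3dmZ3ZmZlVURWeImZmYh3d3iJmru7qYd3d3ZmZmVVVERGeImZmYiHd3iJmrvMuYeIiHd2ZlVUQzNFZ4mZmYiHd4iZqrvMuYiJmYh3ZlVUMyI1Z3iZmYiHiImqq7zcuoiJmpmHZkVEMiI0VneImIiIiZq7vM3dypmZqqmHZkREMhI0VmeIiIiJmqu7zN7ty6mZqqqYdkRDMRE0VmeIiZmZq7u7zN7u3LqqqqmYdkRDIQEkVneImZmaq8zMzN7t3LuqmZmYdkQyEQEjVniImZmZq7zMzd3d3LuqmYiIdkQyEQEjVniImZmZqrvM3d3d3MupiIeHdlRDIQEjVniIiIiZmqq83d3d3LqYh3d3dlVUMhI0VneIiIiZmqqr3d3dy6mId3d3d2ZVQiI0VWd3eIiZmqqr3d3cuoh3d3d3d3dlQyI0VWZ3d3iJmqq83d3LmHd3d3d3d3d2VDNFVWZ3d3iImqq83dyph3d3d3d3d3d3ZURVZmZ3d3d4maq8zMqYd3d3d3iIh3d3ZVVmZmZ3d3d3iaqru7mHeId3d4iIiHd3ZlZmZmd3d2ZniZqquph4iId3eIiZmHd3dmZmZnd3dmZmeJmaqYiImId4iIiZmHeId3d3d3d3ZmZmd4iIiHeJmIeIiImZmHeImIiHd3d2ZmZmd3h3d3eImIeIiJmYiIiJqqqYiIdmZmd3d3d3d2d4mIiIiIiIiIiJq7upmId2Z3d3d3d2ZmZniYiIiIiIiIiJq7uqmYd3d3d3d3d2ZmZniZmYiIiIiIiJq7uqqYh3d3d3d3d2ZmVniZmZiIiIiJmZq7u7qph3d3d3dmZmZVVmeJmZmIiIiJmau8y7upmHd3d3ZlZlVVVWeImZmZmYiImavMzMy6mYh3d2ZUREREVVZniZmZmZiJmavN3d3LqYh3d2VEMzM0RFVWeImZmZmJmavN7u7bqYd2ZmVDMyIjNERVZ3iZqZmamrze7u7bqYdmZmVEMyIiIzNEVniZqpmaqrze7+7bmHZmZmVUQzIiIiM0RXiZqqqru7ze7u3LmHZmZmZVVEMiIiIjRWeJqqqru7zN3d3LmHdmZmZmVVQzMiIiNWeJqru8zMzN3cy6mIdmZmZmZVVEQyIiNWd4q7zMzMzM3Mu6mIdmZmZmZVVVRDIiRWd4q8zA=="/>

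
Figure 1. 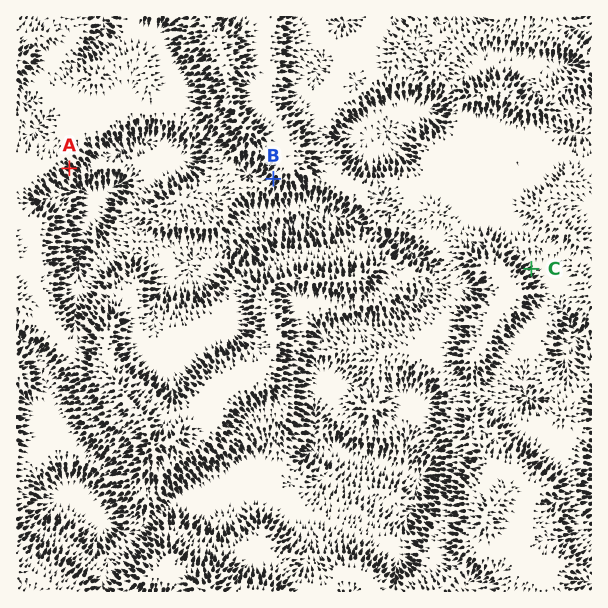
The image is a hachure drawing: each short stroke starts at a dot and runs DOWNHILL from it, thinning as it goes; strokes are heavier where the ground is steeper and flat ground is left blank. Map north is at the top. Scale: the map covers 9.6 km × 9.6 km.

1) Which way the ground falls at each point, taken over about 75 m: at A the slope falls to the SE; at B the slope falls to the SW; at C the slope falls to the NE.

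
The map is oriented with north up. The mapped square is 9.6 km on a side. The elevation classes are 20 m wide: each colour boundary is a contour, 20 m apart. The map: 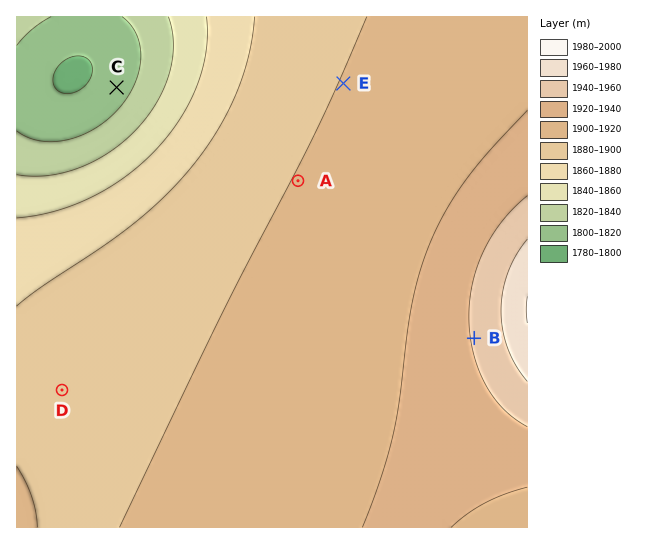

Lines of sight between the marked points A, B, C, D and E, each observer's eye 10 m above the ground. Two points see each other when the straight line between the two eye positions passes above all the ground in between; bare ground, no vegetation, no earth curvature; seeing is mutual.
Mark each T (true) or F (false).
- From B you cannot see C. T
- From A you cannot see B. F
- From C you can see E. F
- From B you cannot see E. F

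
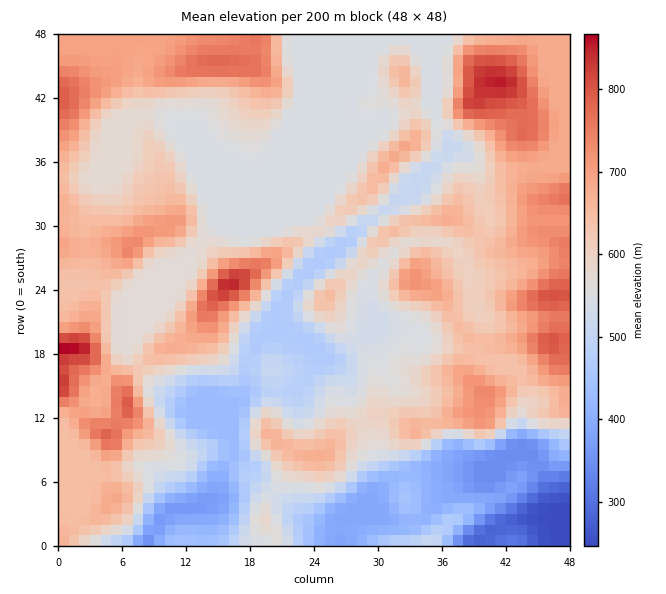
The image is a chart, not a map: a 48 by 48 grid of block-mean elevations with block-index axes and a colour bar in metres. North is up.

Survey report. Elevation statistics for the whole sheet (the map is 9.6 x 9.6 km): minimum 240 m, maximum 870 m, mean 590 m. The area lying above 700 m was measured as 13.9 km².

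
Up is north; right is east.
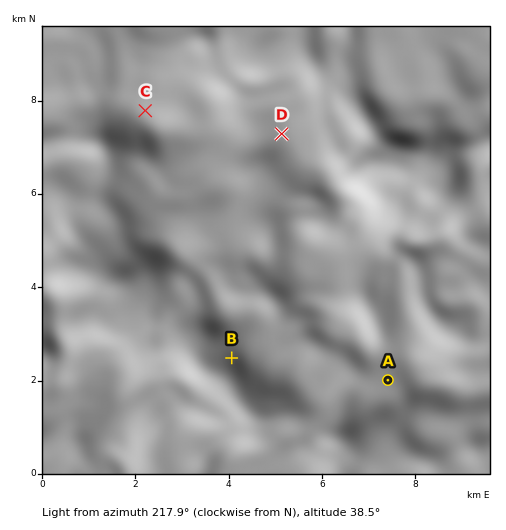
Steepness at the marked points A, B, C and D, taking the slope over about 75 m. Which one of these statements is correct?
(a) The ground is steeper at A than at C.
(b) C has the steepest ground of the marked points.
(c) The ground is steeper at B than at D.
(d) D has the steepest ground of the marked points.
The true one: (c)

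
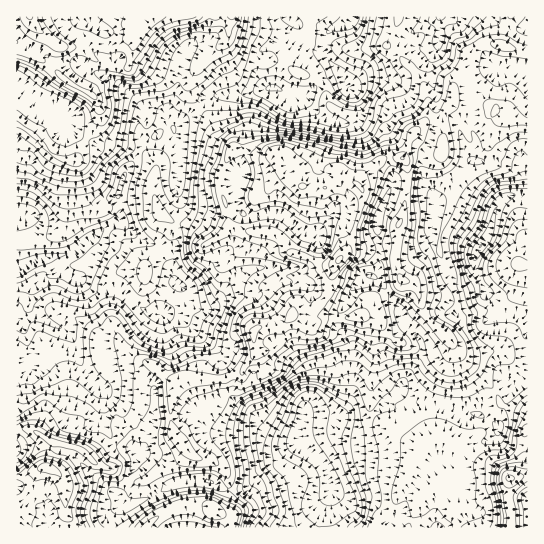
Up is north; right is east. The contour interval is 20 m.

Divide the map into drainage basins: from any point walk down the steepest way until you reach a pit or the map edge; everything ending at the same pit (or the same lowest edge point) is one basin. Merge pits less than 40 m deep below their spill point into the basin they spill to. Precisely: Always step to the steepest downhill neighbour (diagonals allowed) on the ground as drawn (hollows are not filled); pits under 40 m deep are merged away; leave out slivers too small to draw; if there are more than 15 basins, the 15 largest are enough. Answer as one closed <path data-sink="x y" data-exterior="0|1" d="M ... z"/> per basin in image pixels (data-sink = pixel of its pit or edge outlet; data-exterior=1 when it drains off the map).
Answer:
<path data-sink="299 445" data-exterior="0" d="M489 43l-10 2-11 12-4 14-11 16-2 16-8 16 1 20-19-7-10 0-13 27-16-2-5 3-10 7-14 17-18-8-14 12-22-1-6-21-12-11-11-2-5 3-12 0-15-7-10 1-11 25 0 16 7 20 1 15 22 6 24 1 8 5 10 15 34 12 9-2-21 8-12 8-2 16-8 12-1 8-7 8-10 4-13 0-7 3-2 9 3 14-15 20-15 6-37 1-15 7-1-5-18-15-5 1-10 11 0 20-5 16-14 15-2 7-28 22-13-11-28-7-19-12-14 0 0 99 129 0 5-7 14-9 18-7 30 2 2 6 12 3 4 3 0 9 280-1 0-18-3-7 1-23 19-5 0-57-6-5-22-9-7-14-32-31-14-24-18-13-8-15-4-16-8-8 6-4 6-13 9-9 10-5 0-17 16-44-3-13-10-19 12 13 10 4 20-6 7-4 1-6-1-8-4-5 0-9 4-12 5-4 13-2 18 2 0-68z"/><path data-sink="17 269" data-exterior="1" d="M230 16l-75 0-19 22-9 30-14-1-12-4-20-15-20-1-14-11-3 2 0 4-8 15 18 11 13 13 27 15 5 9 0 12-24 43-10 0-8-3-22-21-19-11 1 304 14 0 19 12 28 7 13 11 26-20 4-9 14-15 5-16 0-20 10-11 5-1 18 15 1 5 15-7 37-1 15-6 15-20-3-14 2-9 7-3 13 0 10-4 7-8 1-8 8-12 2-16 12-8 16-5-38-13-10-15-8-5-24-1-22-6-1-15-7-20 0-16 11-26-15-14-8-17-18-24-2-13 14-24 18-10 6-6 2-7z"/><path data-sink="347 86" data-exterior="0" d="M398 16l-167 0-4 25-6 6-16 8-9 12-7 14 2 13 18 24 8 17 16 14 14 2 10 5 12 0 5-3 11 2 12 11 6 21 22 1 14-12 18 8 3-6 21-18 5-3 17 1 9-23 12-12 4-12 0-14-8-19-19-22-14-11 10-22z"/><path data-sink="481 246" data-exterior="0" d="M515 119l-18 2-5 4-4 12 0 9 5 9-3 12-25 8-10-4-12-13 10 19 3 13-16 44 0 17-10 5-9 9-6 13-6 4 8 8 4 16 8 15 18 13 14 24 32 31 7 14 27 13 1-294z"/><path data-sink="441 17" data-exterior="1" d="M510 16l-111 0-2 2 0 5-10 22 8 6 21 22 12 24-1 20-10 15 8 0 19 7-1-20 8-16 2-16 11-16 4-14 14-13 7-1 13 2z"/><path data-sink="189 527" data-exterior="1" d="M207 505l-24 0-13 4-19 12-4 6 84 0 0-8-4-3-12-3-2-6z"/><path data-sink="527 501" data-exterior="1" d="M527 475l-18 4-1 23 3 7 0 19 17-1z"/>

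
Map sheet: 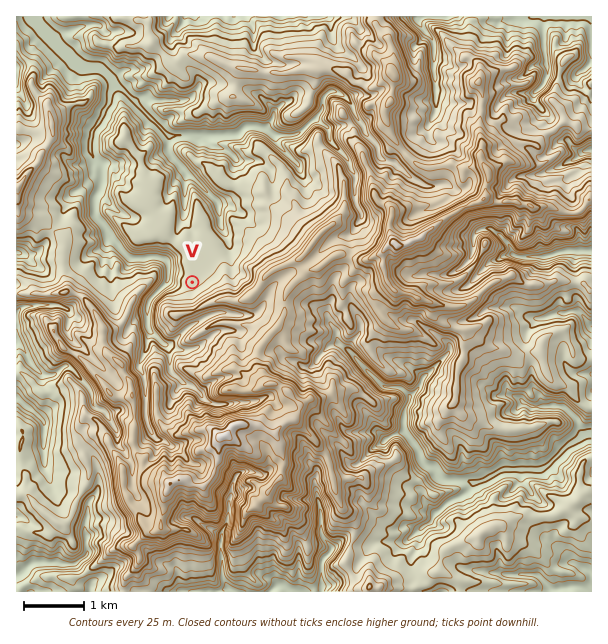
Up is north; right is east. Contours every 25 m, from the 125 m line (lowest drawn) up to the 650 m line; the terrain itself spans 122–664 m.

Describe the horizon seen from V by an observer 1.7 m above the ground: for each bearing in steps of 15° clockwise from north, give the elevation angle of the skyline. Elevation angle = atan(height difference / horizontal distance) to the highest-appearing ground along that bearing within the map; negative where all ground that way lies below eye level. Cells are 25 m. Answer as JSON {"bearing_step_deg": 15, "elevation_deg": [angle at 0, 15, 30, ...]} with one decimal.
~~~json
{"bearing_step_deg": 15, "elevation_deg": [0.5, 1.3, 1.4, 2.6, 3.2, 6.3, 8.8, 10.5, 13.7, 15.4, 15.6, 14.3, 12.8, 12.2, 10.9, 8.0, 4.8, 4.3, 1.7, 0.4, 2.4, 1.2, -0.2, 0.1]}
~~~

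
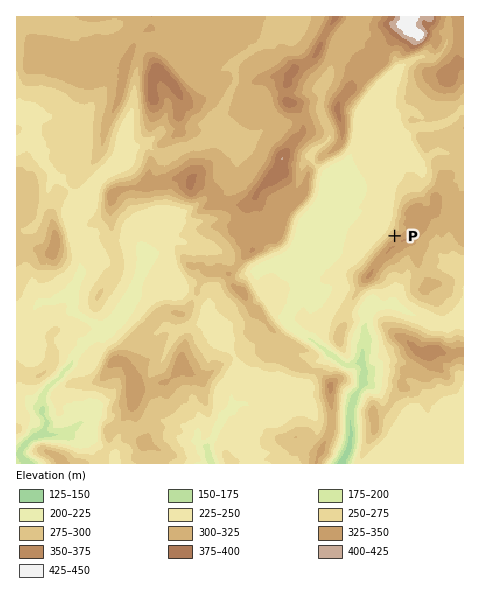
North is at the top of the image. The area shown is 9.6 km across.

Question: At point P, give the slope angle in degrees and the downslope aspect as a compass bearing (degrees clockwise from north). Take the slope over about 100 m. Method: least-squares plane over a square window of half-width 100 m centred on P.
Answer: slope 16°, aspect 318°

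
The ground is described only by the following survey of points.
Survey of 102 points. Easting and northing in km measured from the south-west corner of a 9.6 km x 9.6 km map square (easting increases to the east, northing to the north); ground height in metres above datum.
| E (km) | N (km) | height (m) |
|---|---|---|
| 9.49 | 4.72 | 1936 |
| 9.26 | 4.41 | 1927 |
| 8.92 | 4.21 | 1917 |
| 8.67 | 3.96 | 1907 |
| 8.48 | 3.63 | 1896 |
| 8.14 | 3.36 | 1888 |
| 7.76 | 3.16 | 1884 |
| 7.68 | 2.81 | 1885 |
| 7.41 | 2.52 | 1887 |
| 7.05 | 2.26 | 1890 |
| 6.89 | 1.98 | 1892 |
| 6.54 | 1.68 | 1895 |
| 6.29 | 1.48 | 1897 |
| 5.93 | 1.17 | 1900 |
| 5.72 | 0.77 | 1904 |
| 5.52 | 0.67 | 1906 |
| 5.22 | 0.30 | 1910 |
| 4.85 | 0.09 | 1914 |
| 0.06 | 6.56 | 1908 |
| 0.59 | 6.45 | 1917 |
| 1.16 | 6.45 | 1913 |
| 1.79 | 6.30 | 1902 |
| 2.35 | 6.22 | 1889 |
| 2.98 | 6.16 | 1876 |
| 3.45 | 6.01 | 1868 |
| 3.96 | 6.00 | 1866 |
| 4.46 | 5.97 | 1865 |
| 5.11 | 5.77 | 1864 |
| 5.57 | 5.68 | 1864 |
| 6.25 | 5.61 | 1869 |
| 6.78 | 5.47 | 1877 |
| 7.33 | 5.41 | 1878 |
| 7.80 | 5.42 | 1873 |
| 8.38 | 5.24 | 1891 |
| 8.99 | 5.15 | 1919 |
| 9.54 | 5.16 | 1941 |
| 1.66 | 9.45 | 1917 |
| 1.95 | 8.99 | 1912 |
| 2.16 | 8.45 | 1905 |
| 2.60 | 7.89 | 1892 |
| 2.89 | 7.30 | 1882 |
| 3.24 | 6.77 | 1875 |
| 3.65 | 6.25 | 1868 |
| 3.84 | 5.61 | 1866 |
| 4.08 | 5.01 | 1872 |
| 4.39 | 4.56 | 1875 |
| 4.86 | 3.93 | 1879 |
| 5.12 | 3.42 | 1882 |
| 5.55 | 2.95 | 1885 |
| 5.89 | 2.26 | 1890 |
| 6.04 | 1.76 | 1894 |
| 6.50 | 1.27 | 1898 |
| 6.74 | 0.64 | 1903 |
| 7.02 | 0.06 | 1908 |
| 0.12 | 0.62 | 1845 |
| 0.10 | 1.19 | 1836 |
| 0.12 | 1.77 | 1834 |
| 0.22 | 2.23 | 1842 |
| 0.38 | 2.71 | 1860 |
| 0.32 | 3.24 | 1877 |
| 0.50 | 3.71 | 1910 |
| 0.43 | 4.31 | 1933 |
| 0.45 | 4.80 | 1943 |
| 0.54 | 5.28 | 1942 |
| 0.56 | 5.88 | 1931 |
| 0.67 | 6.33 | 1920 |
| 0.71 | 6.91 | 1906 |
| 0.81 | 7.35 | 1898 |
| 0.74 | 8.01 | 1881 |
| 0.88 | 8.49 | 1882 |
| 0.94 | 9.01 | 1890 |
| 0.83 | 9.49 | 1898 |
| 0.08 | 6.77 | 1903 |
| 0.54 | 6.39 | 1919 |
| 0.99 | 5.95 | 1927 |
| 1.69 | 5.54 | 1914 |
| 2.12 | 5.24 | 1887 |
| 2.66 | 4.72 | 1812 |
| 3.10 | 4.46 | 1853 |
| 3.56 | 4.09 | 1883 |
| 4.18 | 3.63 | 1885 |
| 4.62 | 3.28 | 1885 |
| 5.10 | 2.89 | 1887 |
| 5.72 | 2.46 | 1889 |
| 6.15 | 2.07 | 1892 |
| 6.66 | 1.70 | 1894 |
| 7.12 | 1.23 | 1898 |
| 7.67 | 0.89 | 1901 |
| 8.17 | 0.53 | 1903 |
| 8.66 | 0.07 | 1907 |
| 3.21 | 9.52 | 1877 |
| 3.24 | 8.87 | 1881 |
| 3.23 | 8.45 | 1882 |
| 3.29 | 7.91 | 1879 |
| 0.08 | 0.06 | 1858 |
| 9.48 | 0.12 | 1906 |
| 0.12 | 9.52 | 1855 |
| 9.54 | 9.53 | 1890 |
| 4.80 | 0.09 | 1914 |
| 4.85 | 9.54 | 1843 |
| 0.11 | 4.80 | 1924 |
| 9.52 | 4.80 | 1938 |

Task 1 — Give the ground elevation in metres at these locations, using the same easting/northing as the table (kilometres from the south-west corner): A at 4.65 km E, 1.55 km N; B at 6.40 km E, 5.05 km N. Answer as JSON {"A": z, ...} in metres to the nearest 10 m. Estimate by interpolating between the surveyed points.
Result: {"A": 1900, "B": 1870}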